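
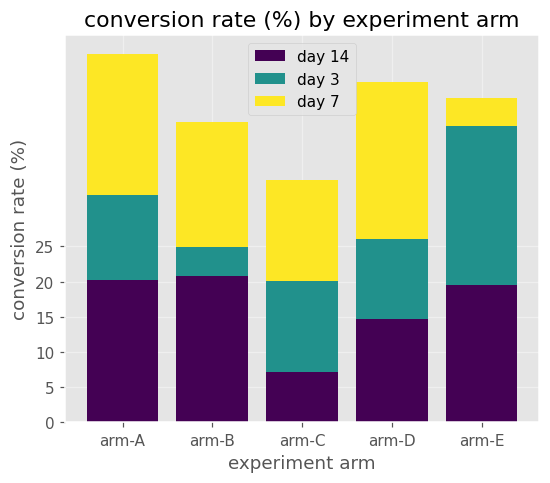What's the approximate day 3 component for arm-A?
day 3 top ≈ 30, bottom ≈ 20; segment ≈ 10.

≈ 10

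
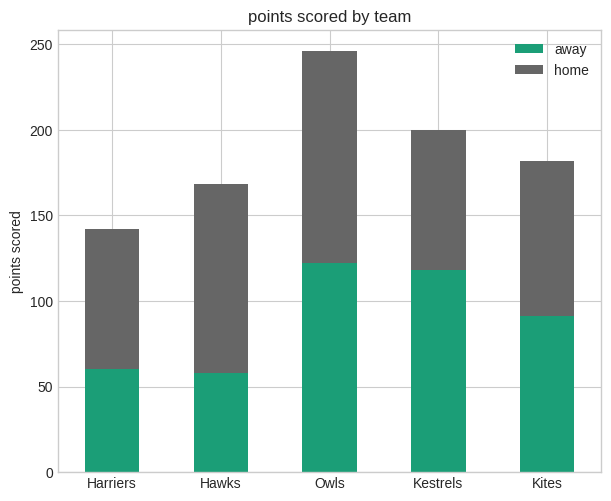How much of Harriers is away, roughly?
≈ 50

away top ≈ 50, bottom ≈ 0; segment ≈ 50.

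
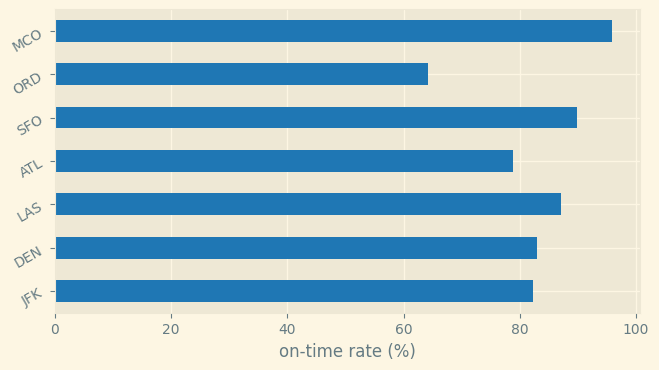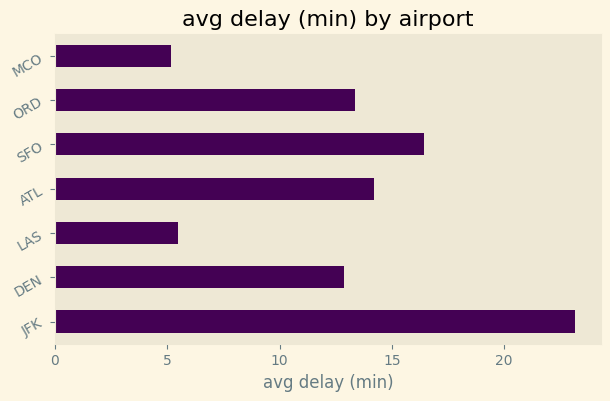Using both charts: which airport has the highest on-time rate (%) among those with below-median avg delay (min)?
MCO

Chart 2 median avg delay (min) ≈ 15; below-median airports: DEN, LAS, MCO. Among those, MCO has the highest on-time rate (%) (≈ 100).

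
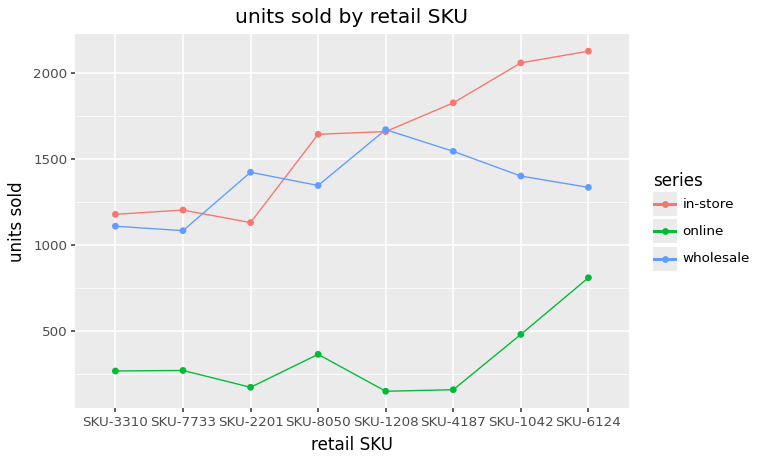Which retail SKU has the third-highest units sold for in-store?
SKU-4187

Top 4 for in-store: SKU-6124 ≈ 2200, SKU-1042 ≈ 2000, SKU-4187 ≈ 1800, SKU-1208 ≈ 1600.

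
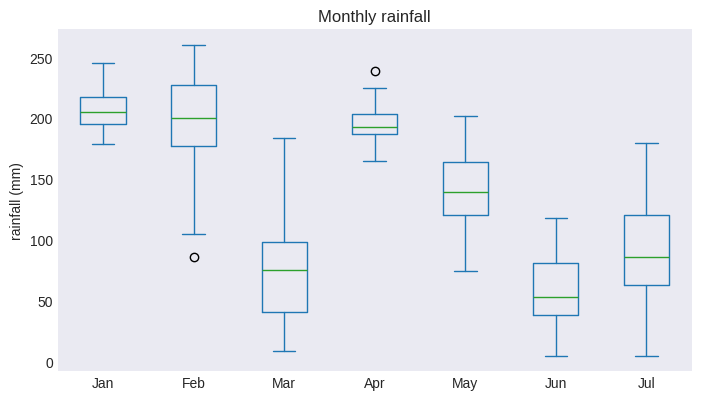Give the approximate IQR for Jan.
Q3 ≈ 220, Q1 ≈ 200; IQR ≈ 20.

≈ 20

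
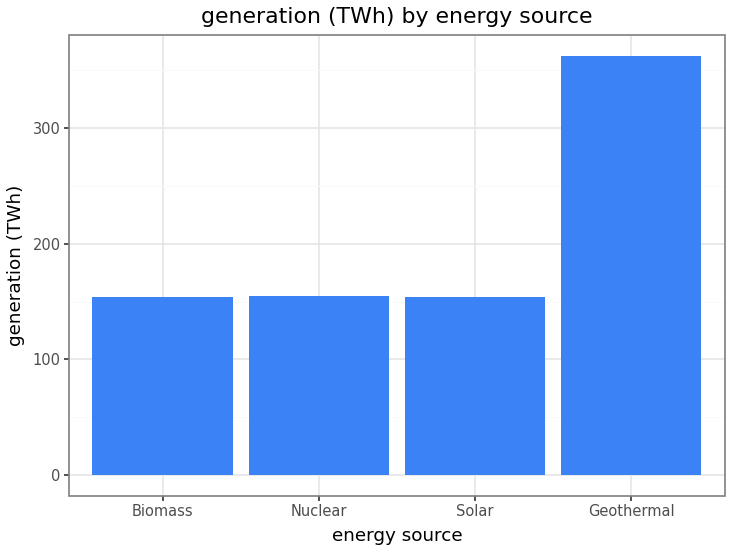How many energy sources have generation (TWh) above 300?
1

Above 300: Geothermal.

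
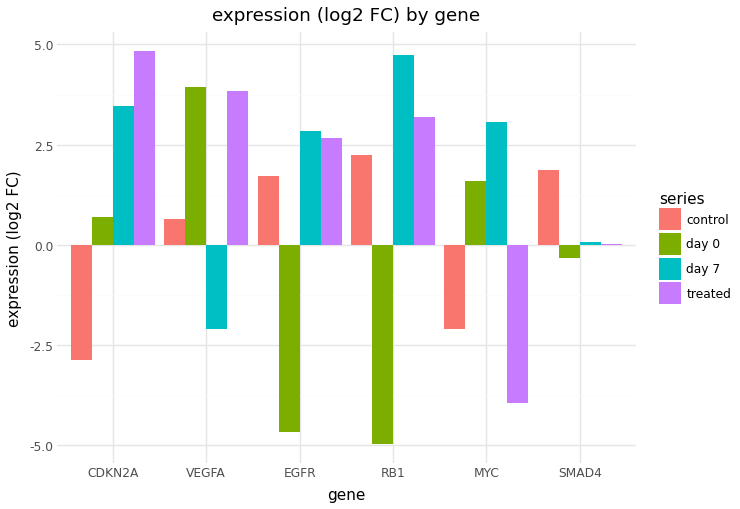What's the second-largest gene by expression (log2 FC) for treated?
VEGFA

Top 3 for treated: CDKN2A ≈ 5, VEGFA ≈ 4, RB1 ≈ 3.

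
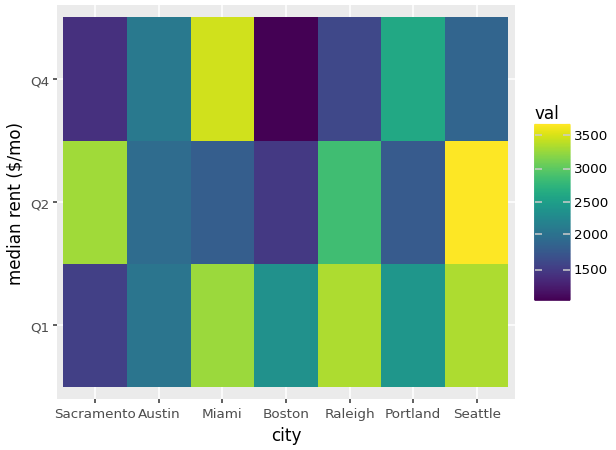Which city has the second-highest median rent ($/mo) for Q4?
Portland

Top 3 for Q4: Miami ≈ 3500, Portland ≈ 2500, Austin ≈ 2000.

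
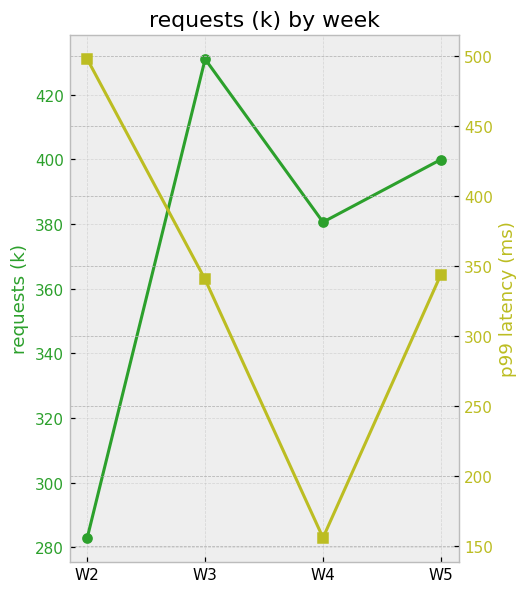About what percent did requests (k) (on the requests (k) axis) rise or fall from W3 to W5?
≈ -9.1%

W3 ≈ 440, W5 ≈ 400; (400 − 440) / 440 ≈ -9.1%.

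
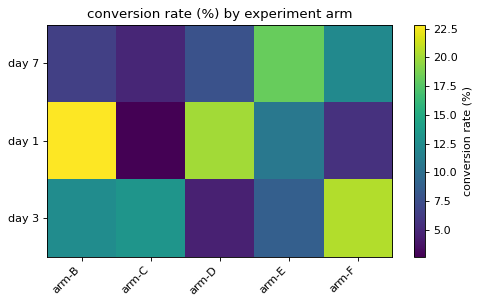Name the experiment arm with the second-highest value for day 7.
Top 3 for day 7: arm-E ≈ 18, arm-F ≈ 12, arm-D ≈ 8.

arm-F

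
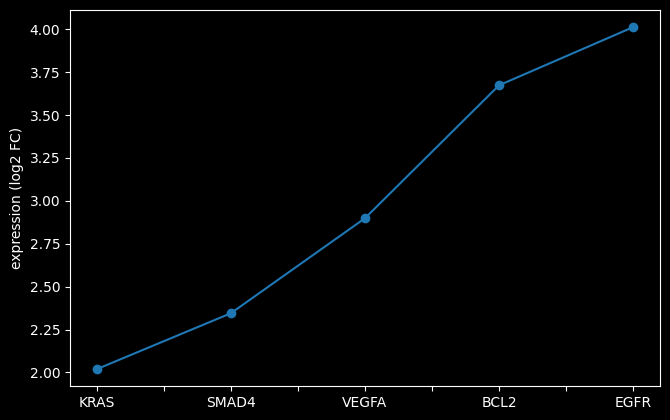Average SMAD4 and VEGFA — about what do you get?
(2.4 + 2.8) / 2 ≈ 2.6.

≈ 2.6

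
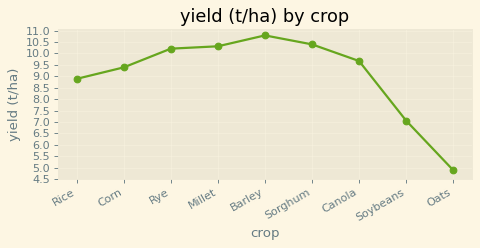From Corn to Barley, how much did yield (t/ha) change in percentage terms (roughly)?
Corn ≈ 9.5, Barley ≈ 11.0; (11.0 − 9.5) / 9.5 ≈ +15.8%.

≈ +15.8%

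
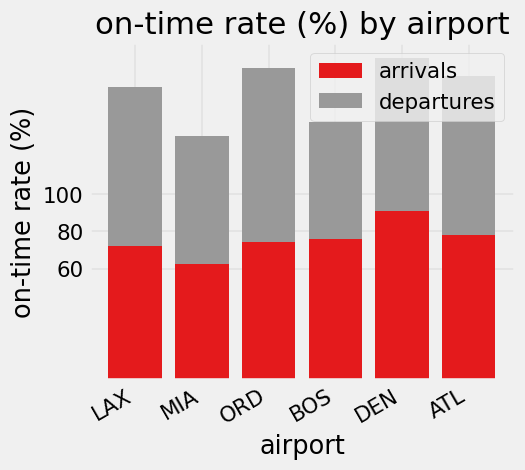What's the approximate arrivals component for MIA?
arrivals top ≈ 60, bottom ≈ 0; segment ≈ 60.

≈ 60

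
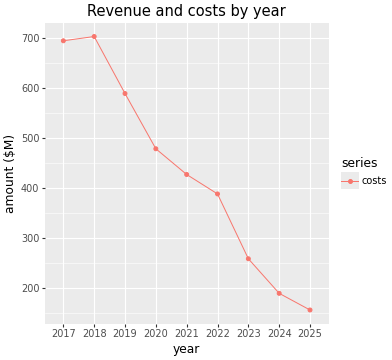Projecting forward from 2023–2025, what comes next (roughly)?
≈ 100

Last three: 250, 200, 150 → slope ≈ -50/step → next ≈ 100.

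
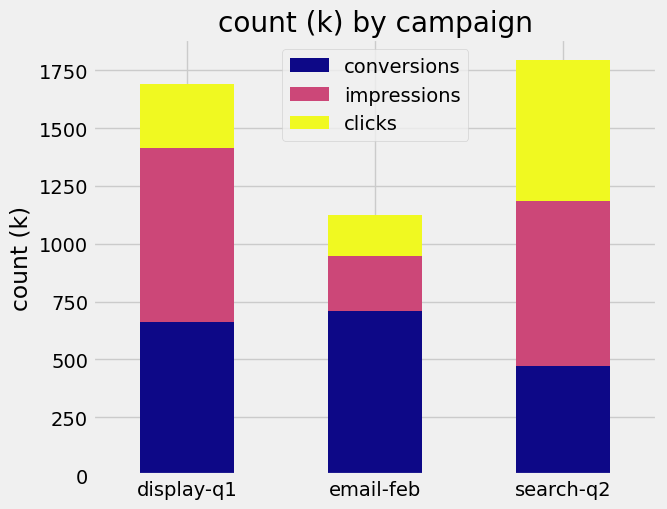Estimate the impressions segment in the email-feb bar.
impressions top ≈ 1000, bottom ≈ 800; segment ≈ 200.

≈ 200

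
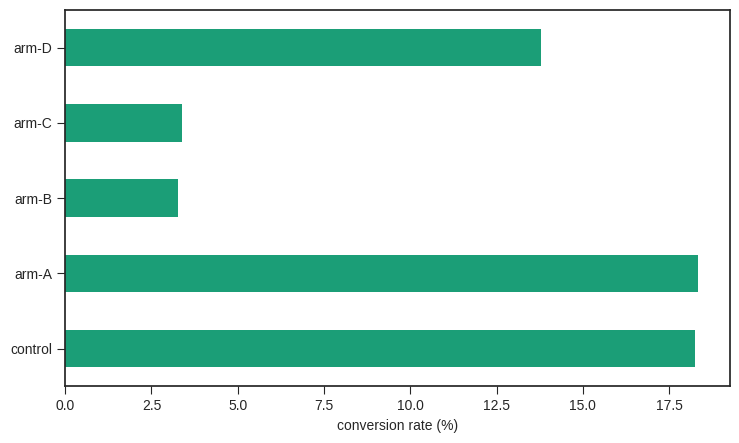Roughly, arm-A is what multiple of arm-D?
≈ 1.29×

arm-A ≈ 18, arm-D ≈ 14; 18/14 ≈ 1.29.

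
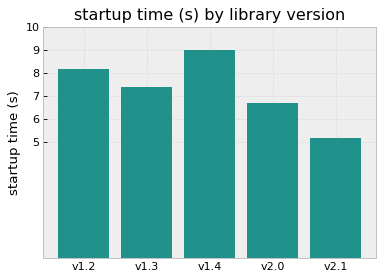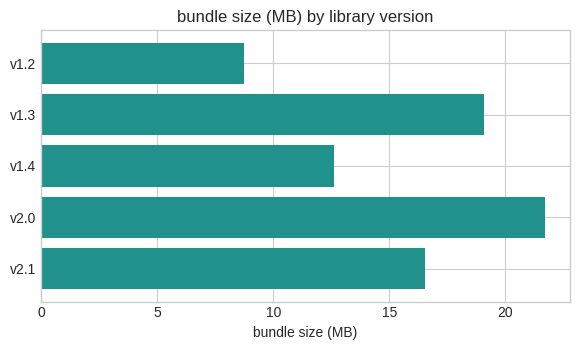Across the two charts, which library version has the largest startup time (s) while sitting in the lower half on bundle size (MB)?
Chart 2 median bundle size (MB) ≈ 16; below-median library versions: v1.2, v1.4. Among those, v1.4 has the highest startup time (s) (≈ 9).

v1.4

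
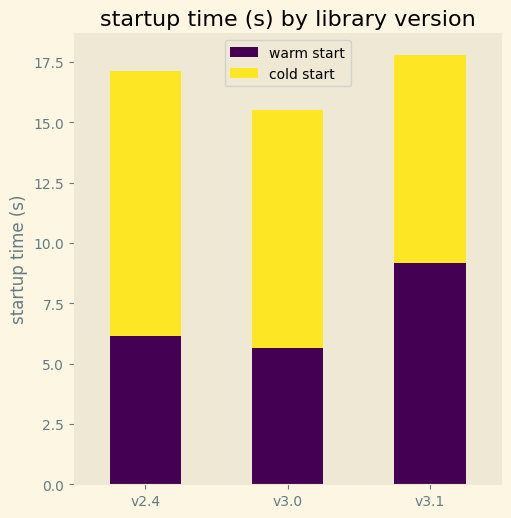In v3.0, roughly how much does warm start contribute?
≈ 6

warm start top ≈ 6, bottom ≈ 0; segment ≈ 6.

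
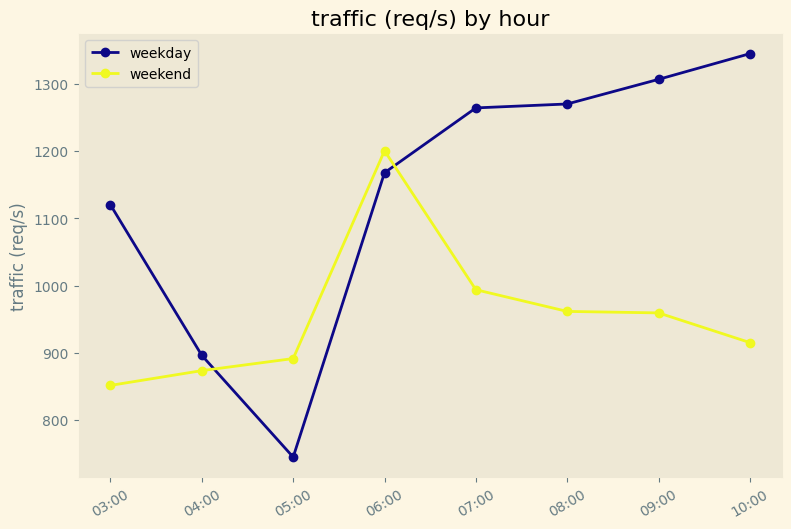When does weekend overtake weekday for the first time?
04:00: weekend ≈ 900 vs weekday ≈ 900 (not yet); 05:00: weekend ≈ 900 vs weekday ≈ 700 (first crossover).

05:00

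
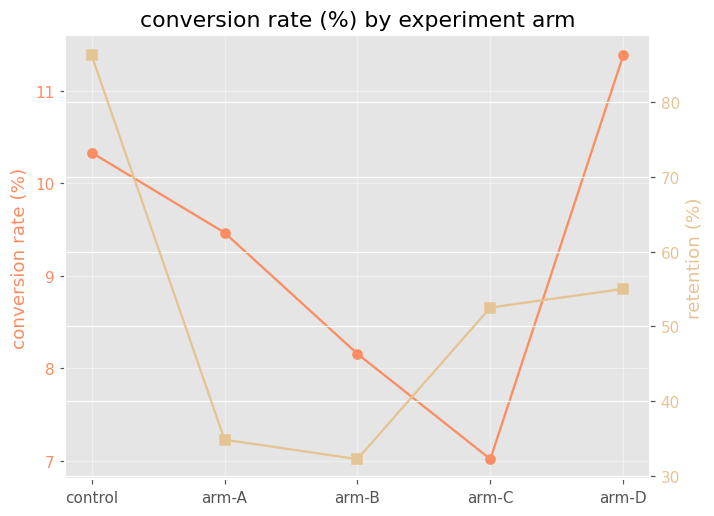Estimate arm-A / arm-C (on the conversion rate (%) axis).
≈ 1.36×

arm-A ≈ 9.5, arm-C ≈ 7.0; 9.5/7.0 ≈ 1.36.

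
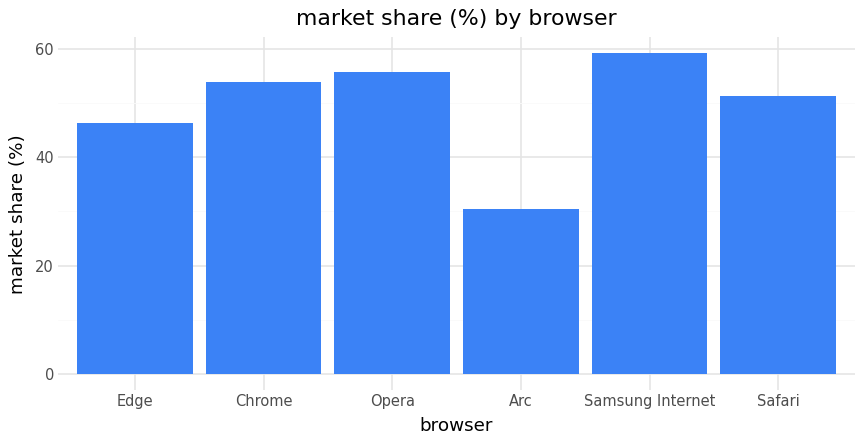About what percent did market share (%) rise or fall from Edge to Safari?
Edge ≈ 45, Safari ≈ 50; (50 − 45) / 45 ≈ +11.1%.

≈ +11.1%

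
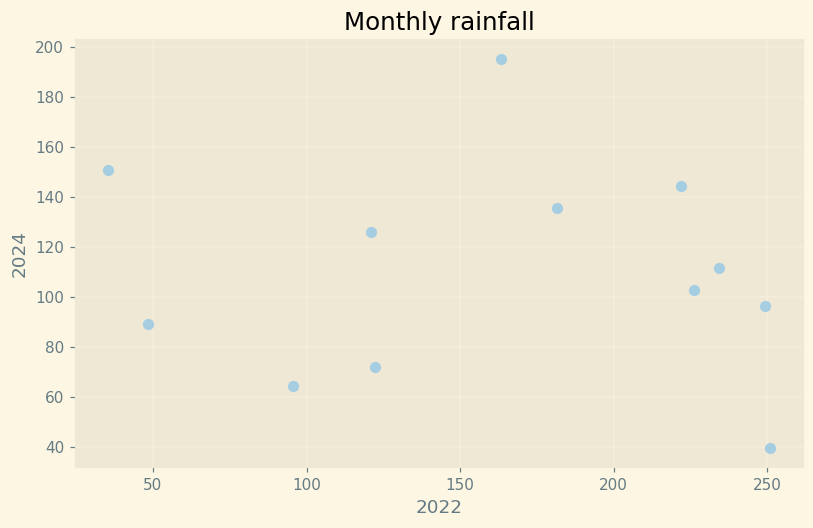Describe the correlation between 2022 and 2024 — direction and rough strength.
no clear correlation

Points are roughly uncorrelated; weak (|r| ≈ 0.1).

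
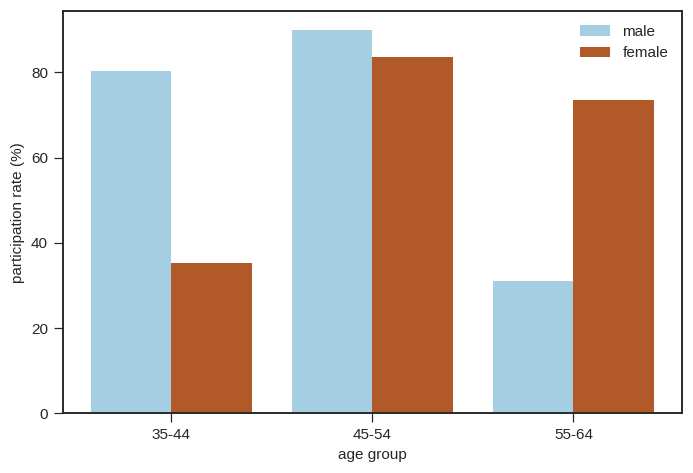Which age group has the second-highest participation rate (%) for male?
35-44

Top 3 for male: 45-54 ≈ 90, 35-44 ≈ 80, 55-64 ≈ 30.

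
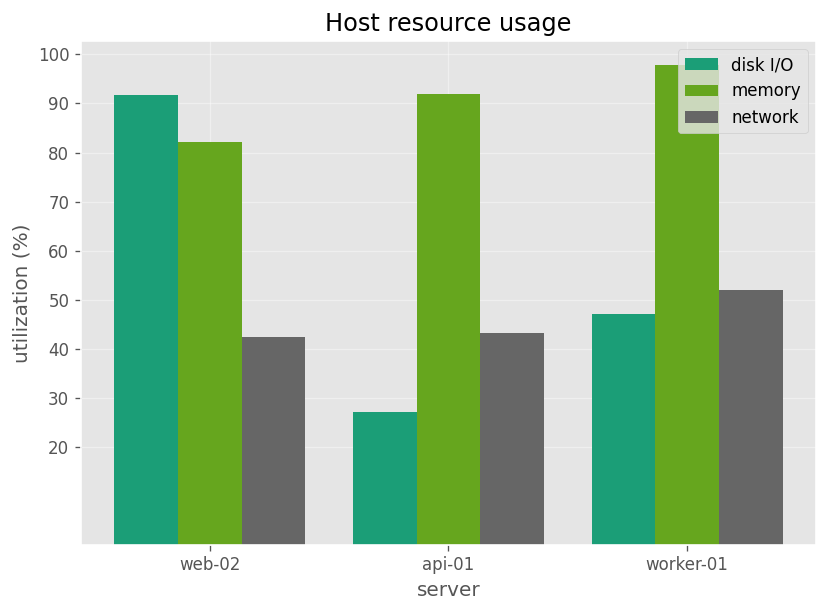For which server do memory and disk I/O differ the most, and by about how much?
api-01: memory ≈ 90, disk I/O ≈ 30 → gap ≈ 60. Next-largest (worker-01) is only ≈ 50.

api-01, ≈ 60 %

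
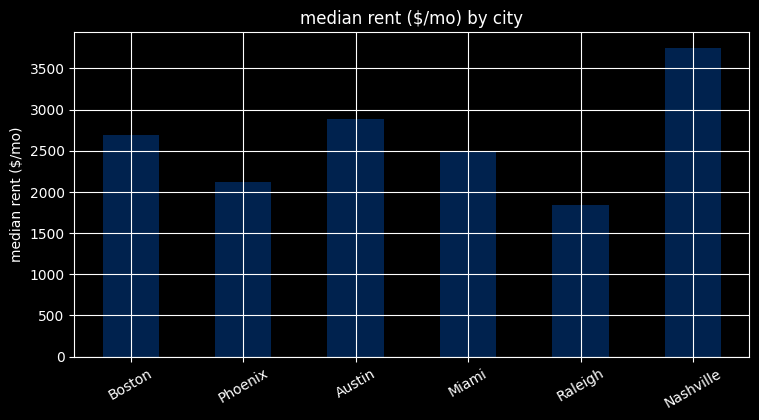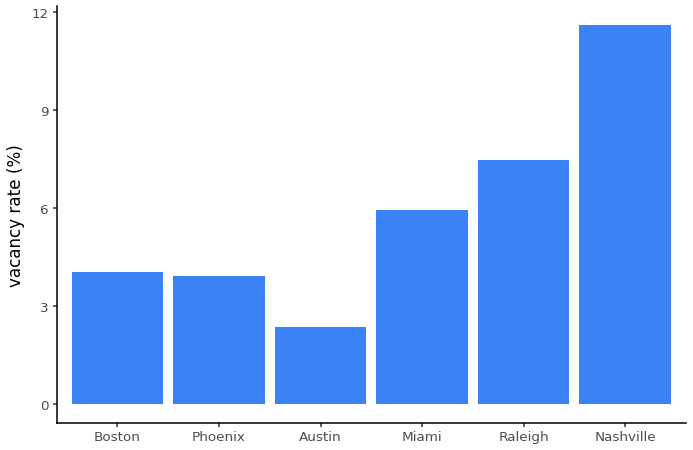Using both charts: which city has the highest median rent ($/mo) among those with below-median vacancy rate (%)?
Chart 2 median vacancy rate (%) ≈ 4; below-median cities: Boston, Phoenix, Austin. Among those, Austin has the highest median rent ($/mo) (≈ 3000).

Austin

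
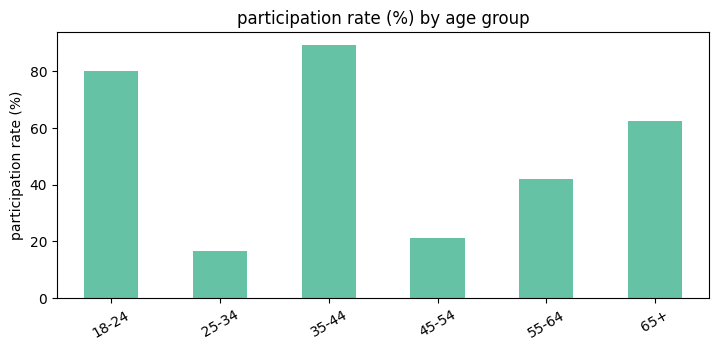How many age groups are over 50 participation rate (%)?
Above 50: 18-24, 35-44, 65+.

3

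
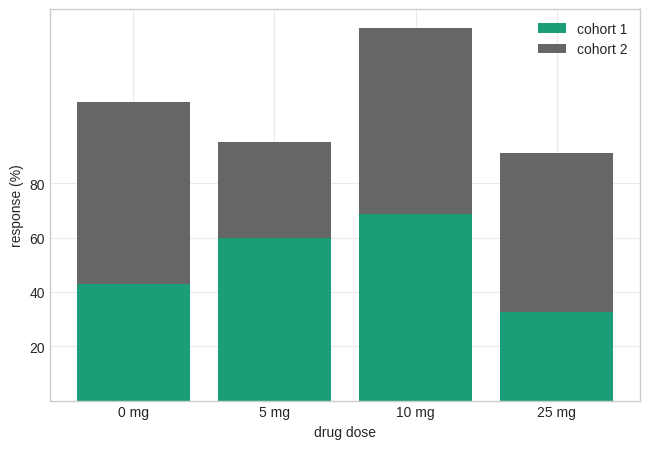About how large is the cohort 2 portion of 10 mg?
cohort 2 top ≈ 140, bottom ≈ 60; segment ≈ 80.

≈ 80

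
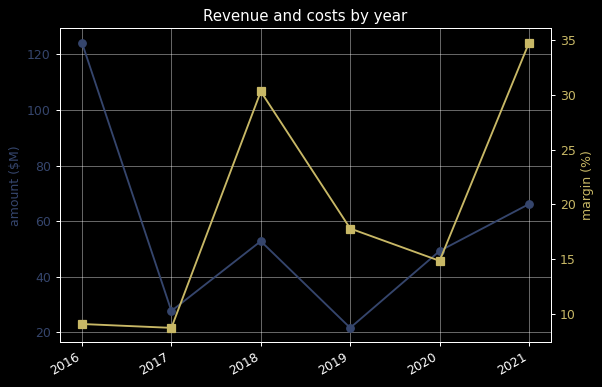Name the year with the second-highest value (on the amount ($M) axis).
Top 3 (on the amount ($M) axis): 2016 ≈ 120, 2021 ≈ 70, 2018 ≈ 50.

2021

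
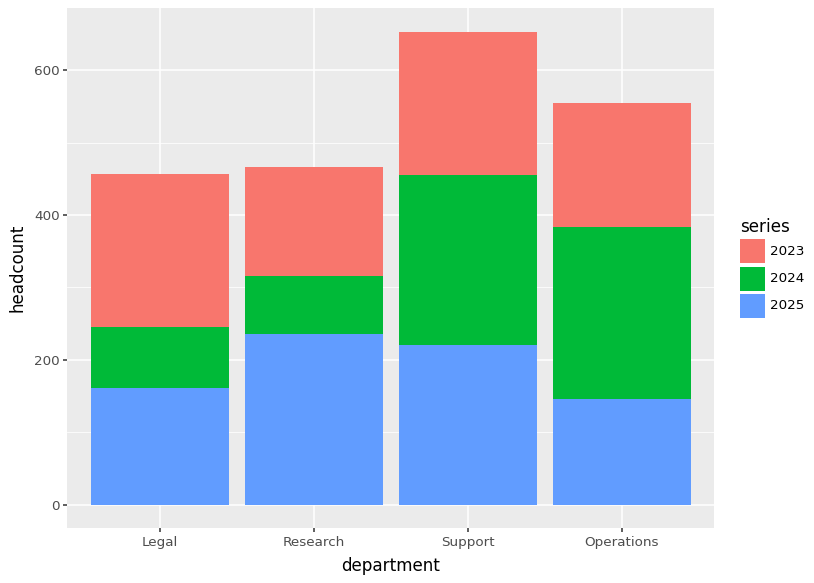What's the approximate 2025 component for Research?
2025 top ≈ 200, bottom ≈ 0; segment ≈ 200.

≈ 200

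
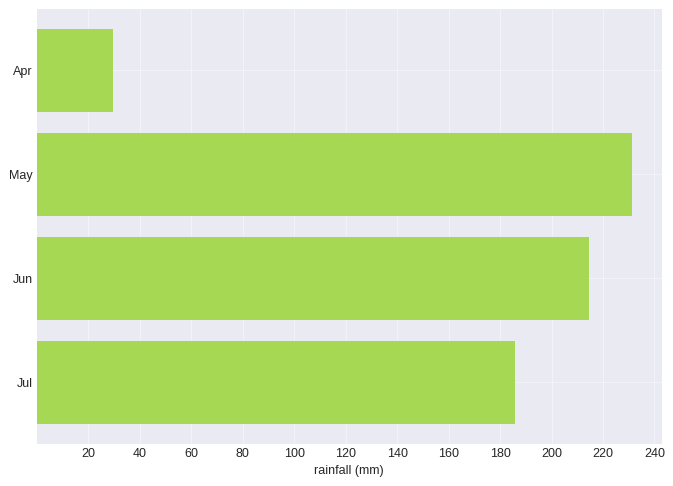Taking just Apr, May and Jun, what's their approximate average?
(20 + 240 + 220) / 3 ≈ 160.

≈ 160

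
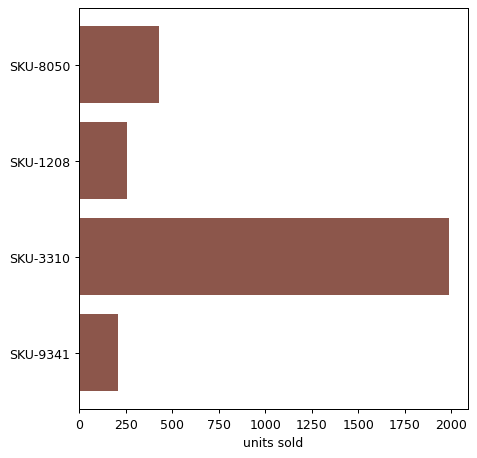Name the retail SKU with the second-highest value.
Top 3: SKU-3310 ≈ 2000, SKU-8050 ≈ 400, SKU-1208 ≈ 200.

SKU-8050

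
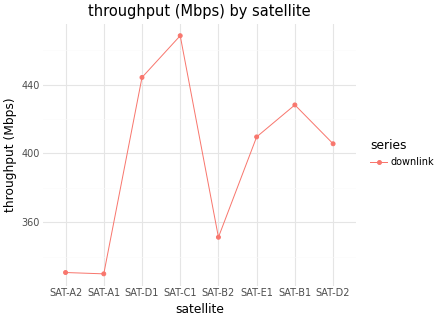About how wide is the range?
≈ 140

Max SAT-C1 ≈ 460, min SAT-A1 ≈ 320; range ≈ 140.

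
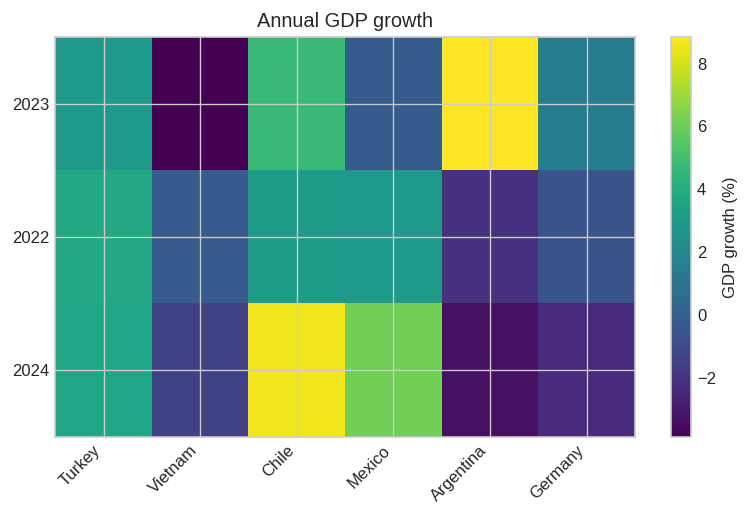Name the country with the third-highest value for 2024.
Turkey

Top 4 for 2024: Chile ≈ 8, Mexico ≈ 6, Turkey ≈ 4, Vietnam ≈ -2.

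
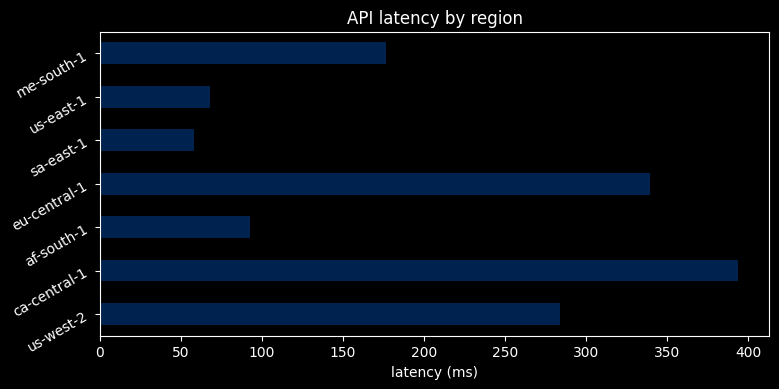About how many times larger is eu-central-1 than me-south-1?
≈ 1.75×

eu-central-1 ≈ 350, me-south-1 ≈ 200; 350/200 ≈ 1.75.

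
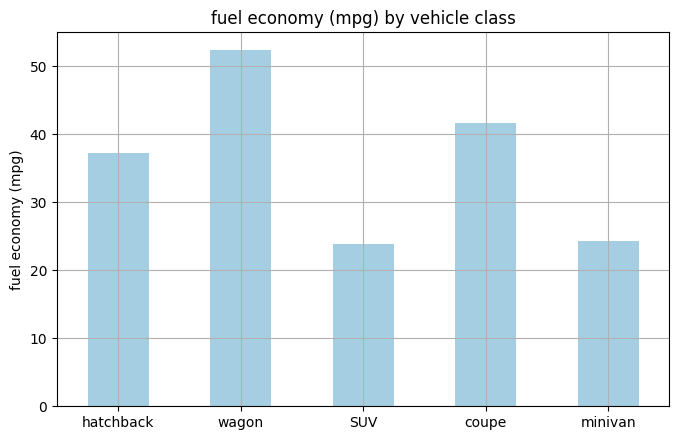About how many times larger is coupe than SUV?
≈ 1.6×

coupe ≈ 40, SUV ≈ 25; 40/25 ≈ 1.6.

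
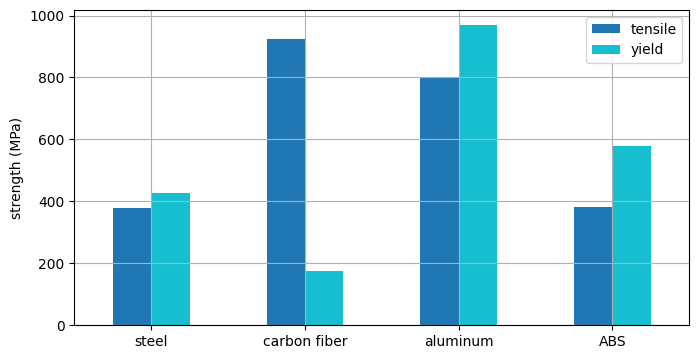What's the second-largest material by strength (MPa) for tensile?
aluminum

Top 3 for tensile: carbon fiber ≈ 900, aluminum ≈ 800, ABS ≈ 400.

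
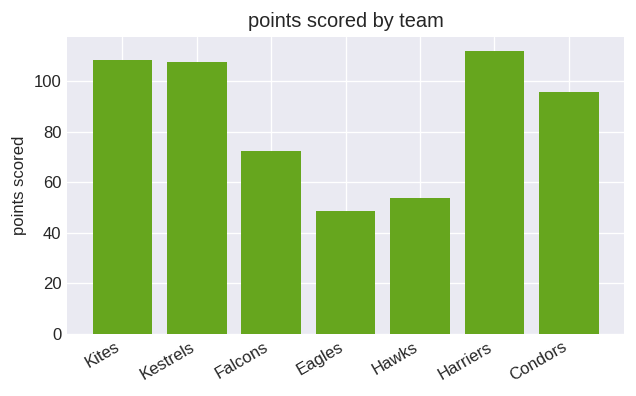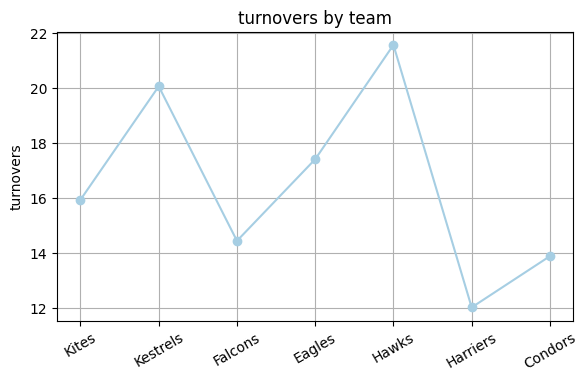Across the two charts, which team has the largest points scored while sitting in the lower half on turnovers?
Harriers

Chart 2 median turnovers ≈ 16; below-median teams: Falcons, Harriers, Condors. Among those, Harriers has the highest points scored (≈ 120).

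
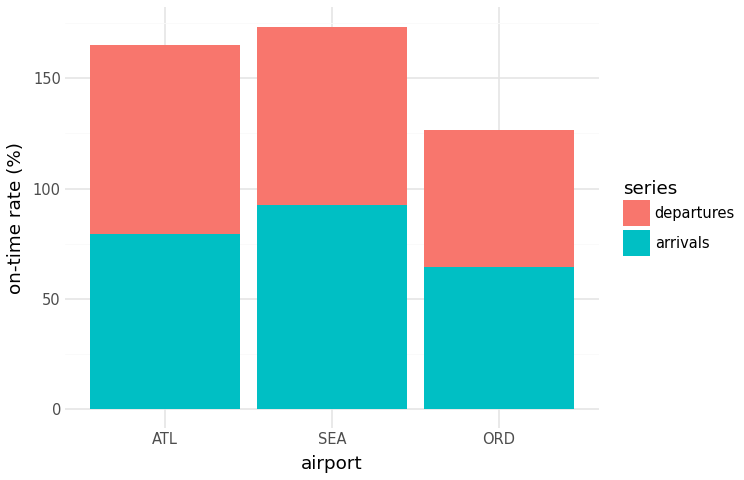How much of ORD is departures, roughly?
departures top ≈ 120, bottom ≈ 60; segment ≈ 60.

≈ 60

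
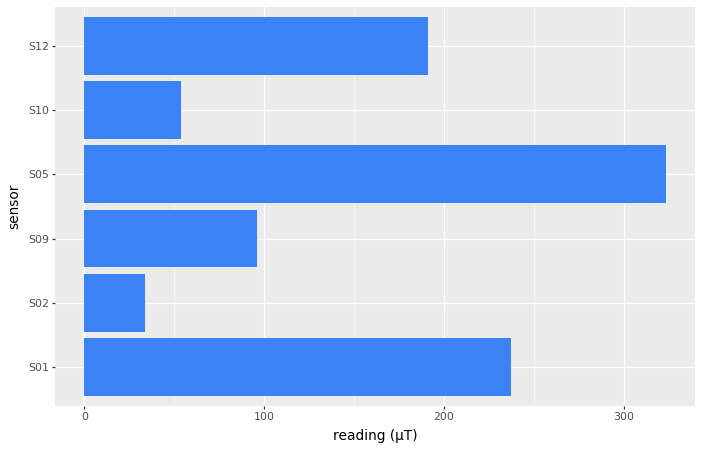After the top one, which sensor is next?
Top 3: S05 ≈ 300, S01 ≈ 250, S12 ≈ 200.

S01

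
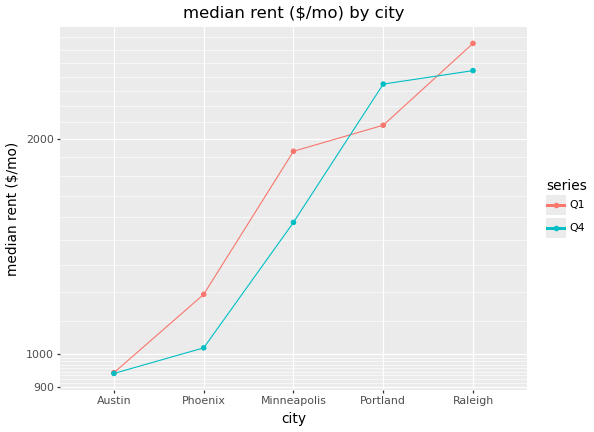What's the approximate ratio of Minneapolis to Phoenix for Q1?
≈ 1.67×

Minneapolis ≈ 2000, Phoenix ≈ 1200; 2000/1200 ≈ 1.67.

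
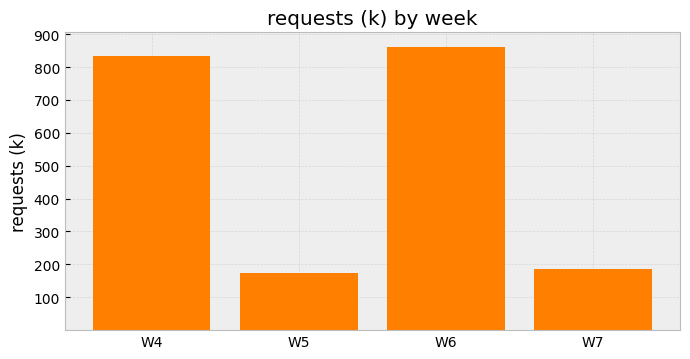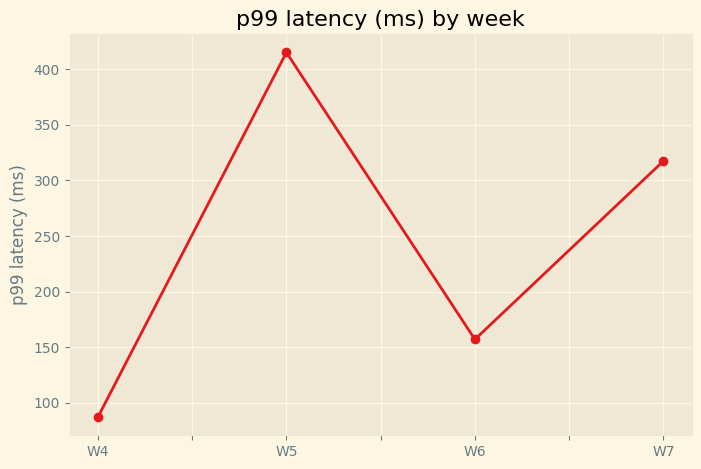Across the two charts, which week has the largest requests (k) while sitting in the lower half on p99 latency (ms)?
W6

Chart 2 median p99 latency (ms) ≈ 250; below-median weeks: W4, W6. Among those, W6 has the highest requests (k) (≈ 900).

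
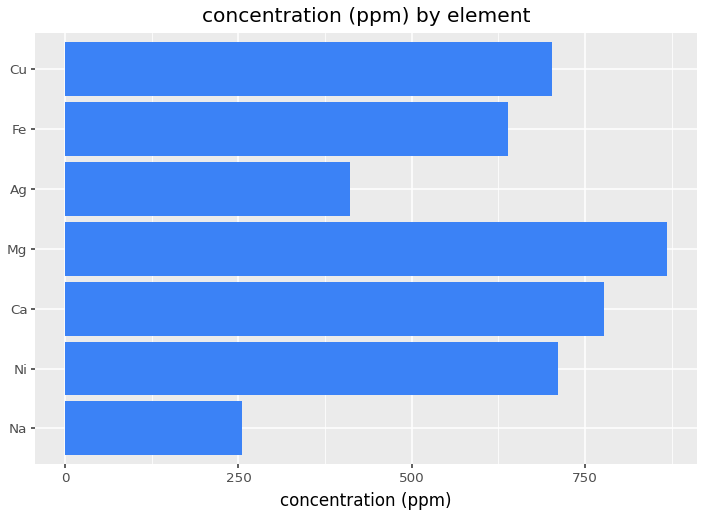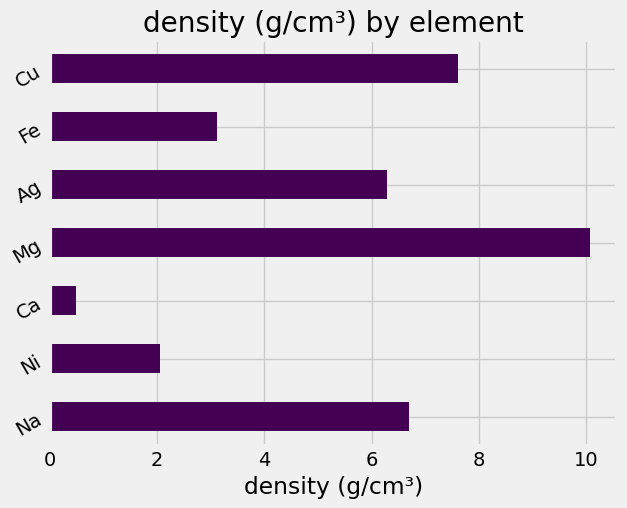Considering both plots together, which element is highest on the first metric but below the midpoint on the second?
Chart 2 median density (g/cm³) ≈ 6; below-median elements: Ni, Ca, Fe. Among those, Ca has the highest concentration (ppm) (≈ 800).

Ca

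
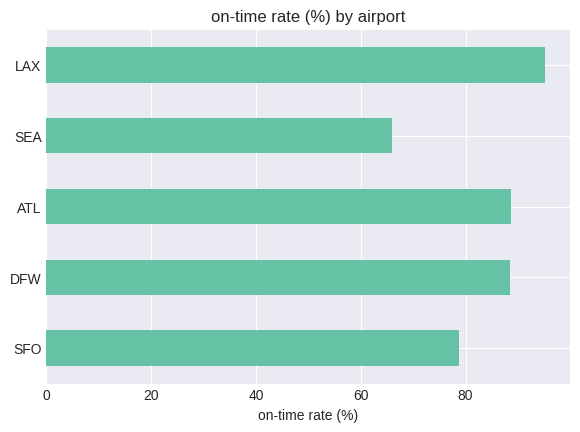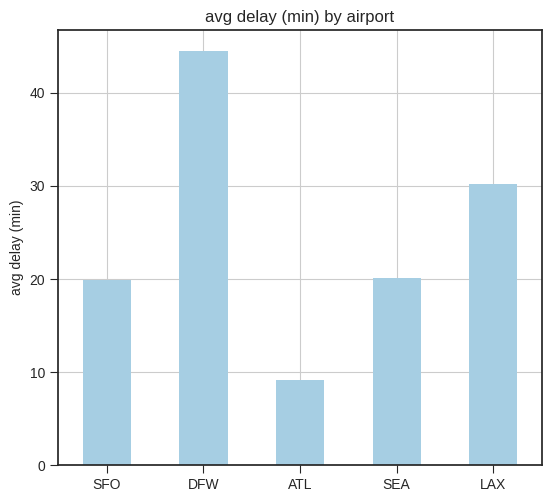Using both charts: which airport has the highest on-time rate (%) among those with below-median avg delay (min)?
ATL

Chart 2 median avg delay (min) ≈ 20; below-median airports: SFO, ATL. Among those, ATL has the highest on-time rate (%) (≈ 90).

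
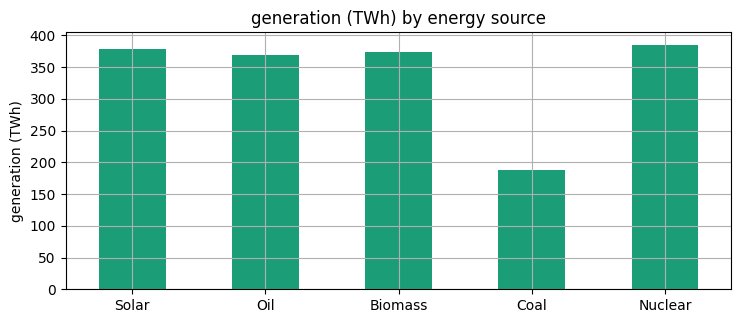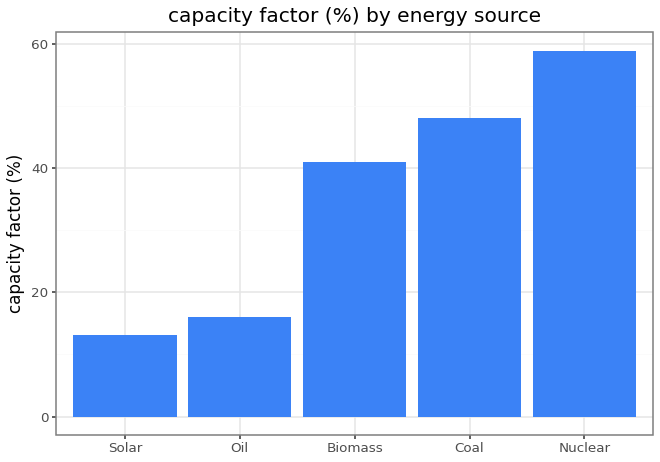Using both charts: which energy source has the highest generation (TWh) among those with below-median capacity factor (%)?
Solar

Chart 2 median capacity factor (%) ≈ 40; below-median energy sources: Solar, Oil. Among those, Solar has the highest generation (TWh) (≈ 400).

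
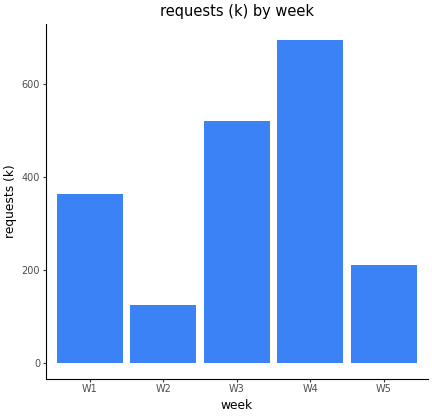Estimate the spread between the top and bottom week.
≈ 600

Max W4 ≈ 700, min W2 ≈ 100; range ≈ 600.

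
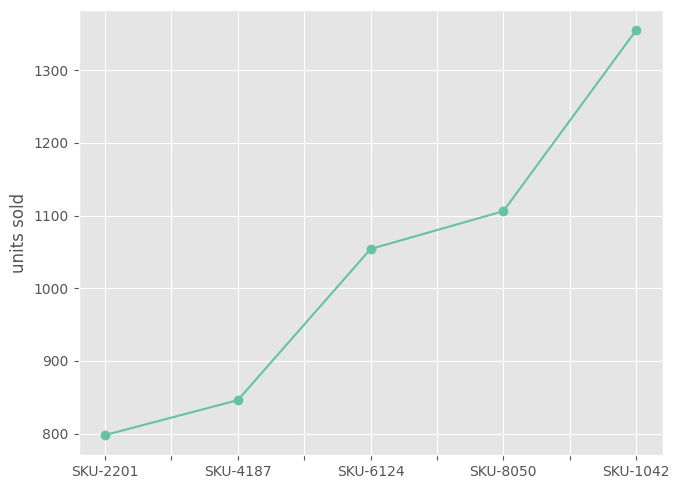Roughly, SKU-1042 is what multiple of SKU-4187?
≈ 1.59×

SKU-1042 ≈ 1350, SKU-4187 ≈ 850; 1350/850 ≈ 1.59.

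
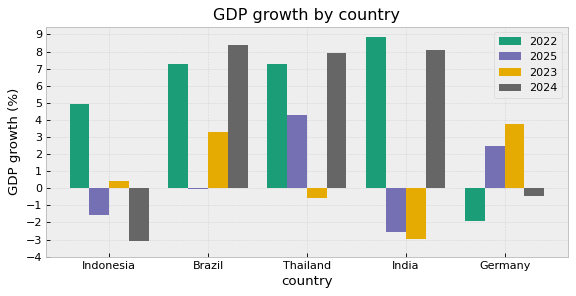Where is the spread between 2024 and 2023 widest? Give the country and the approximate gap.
India, ≈ 11 %

India: 2024 ≈ 8, 2023 ≈ -3 → gap ≈ 11. Next-largest (Thailand) is only ≈ 9.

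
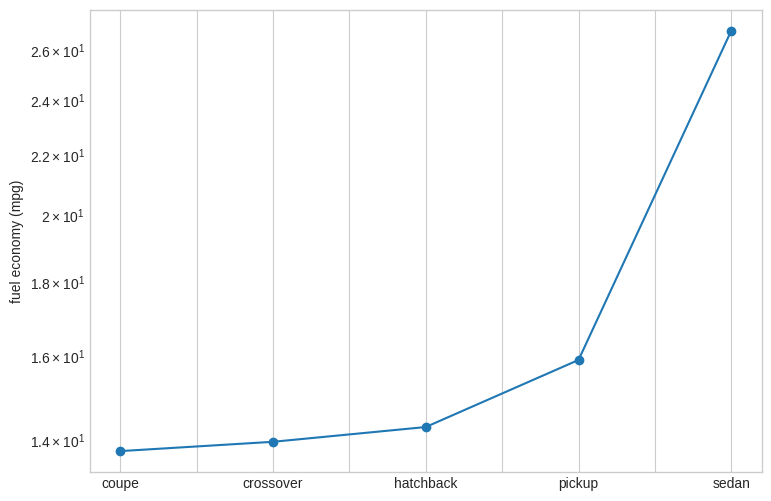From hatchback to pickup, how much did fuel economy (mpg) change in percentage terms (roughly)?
hatchback ≈ 14, pickup ≈ 16; (16 − 14) / 14 ≈ +14.3%.

≈ +14.3%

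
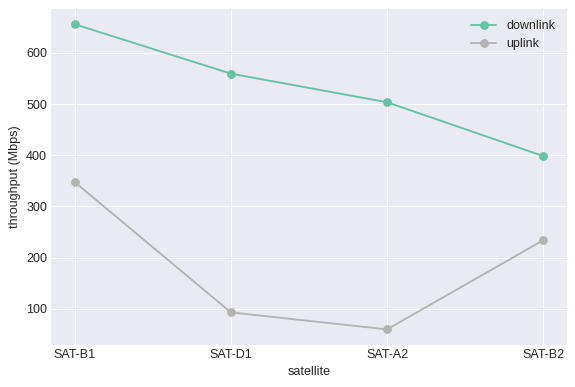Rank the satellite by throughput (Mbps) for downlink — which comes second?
SAT-D1

Top 3 for downlink: SAT-B1 ≈ 650, SAT-D1 ≈ 550, SAT-A2 ≈ 500.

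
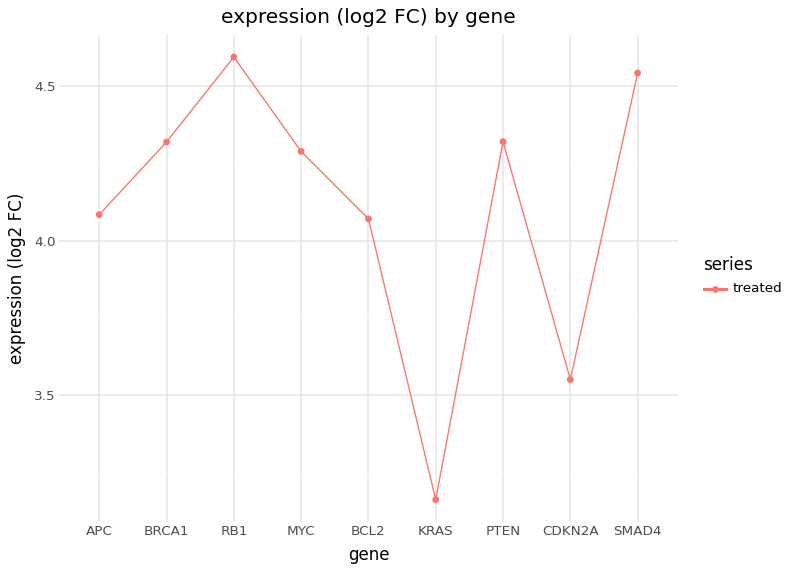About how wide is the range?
Max RB1 ≈ 4.6, min KRAS ≈ 3.2; range ≈ 1.4.

≈ 1.4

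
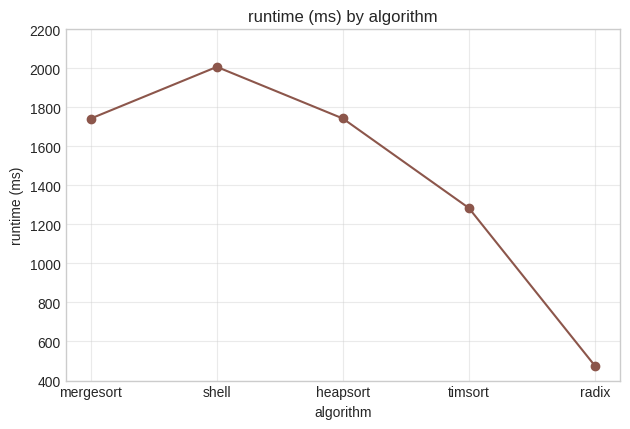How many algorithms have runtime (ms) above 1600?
Above 1600: mergesort, shell, heapsort.

3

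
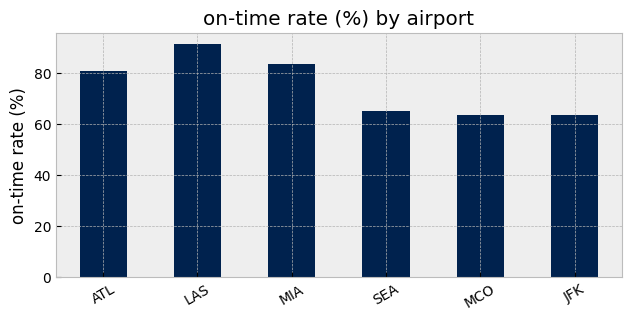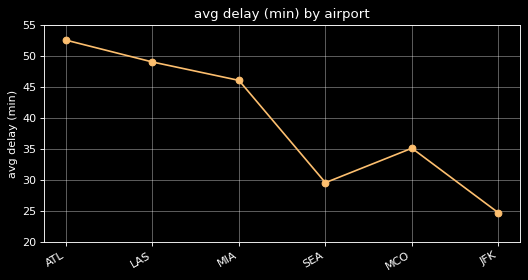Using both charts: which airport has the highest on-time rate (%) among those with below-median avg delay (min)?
SEA

Chart 2 median avg delay (min) ≈ 40; below-median airports: SEA, MCO, JFK. Among those, SEA has the highest on-time rate (%) (≈ 70).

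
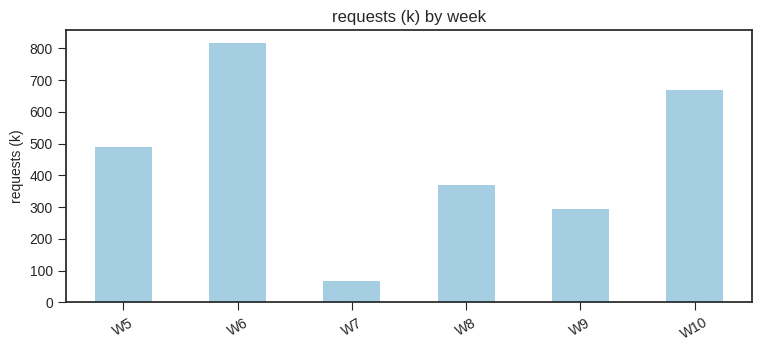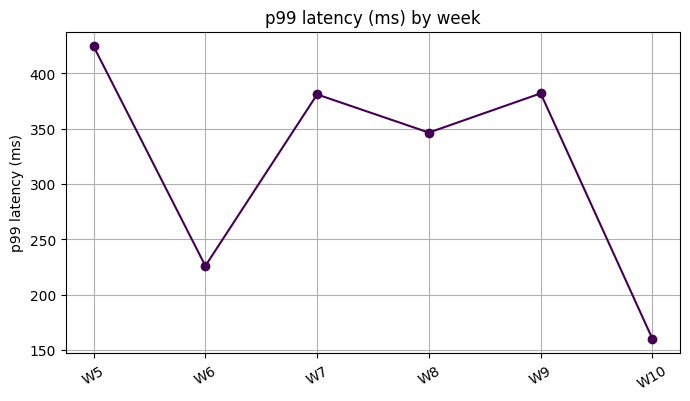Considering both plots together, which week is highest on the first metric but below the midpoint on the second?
W6

Chart 2 median p99 latency (ms) ≈ 350; below-median weeks: W6, W8, W10. Among those, W6 has the highest requests (k) (≈ 800).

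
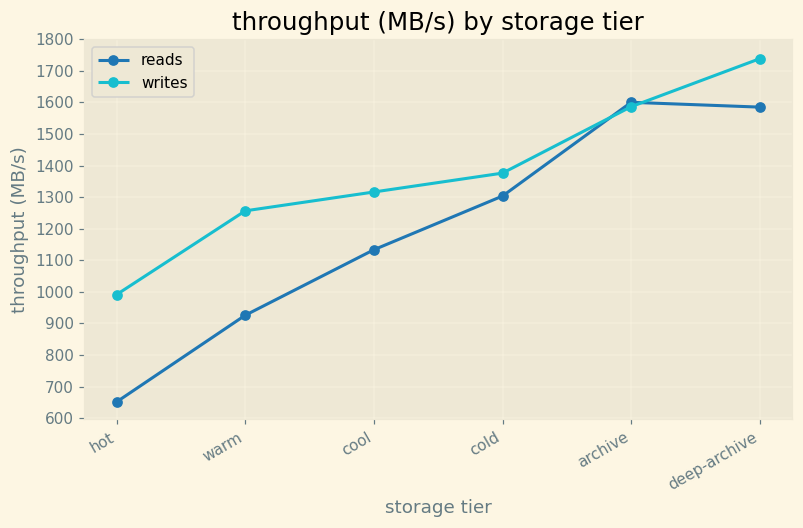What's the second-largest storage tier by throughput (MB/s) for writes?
archive

Top 3 for writes: deep-archive ≈ 1700, archive ≈ 1600, cold ≈ 1400.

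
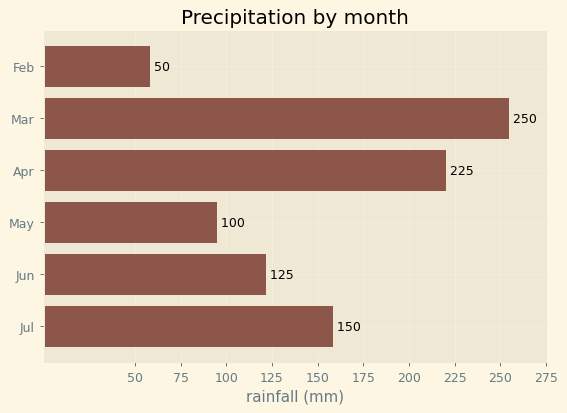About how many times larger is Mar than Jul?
≈ 1.67×

Mar ≈ 250, Jul ≈ 150; 250/150 ≈ 1.67.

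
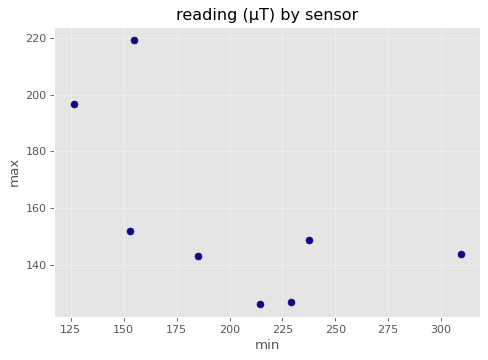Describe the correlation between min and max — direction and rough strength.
Points are negatively correlated; moderate (|r| ≈ 0.6).

negative, moderate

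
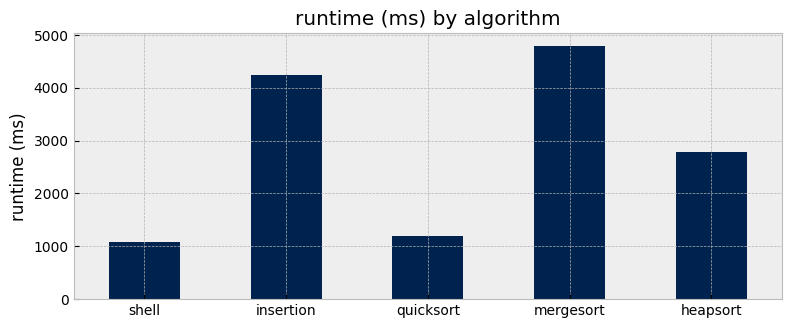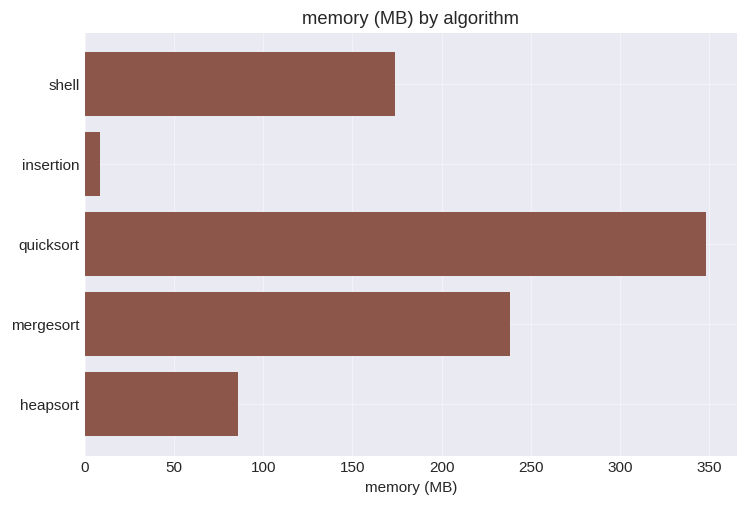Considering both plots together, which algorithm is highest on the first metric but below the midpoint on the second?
insertion

Chart 2 median memory (MB) ≈ 150; below-median algorithms: insertion, heapsort. Among those, insertion has the highest runtime (ms) (≈ 4500).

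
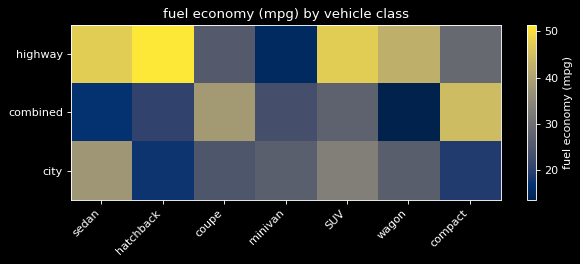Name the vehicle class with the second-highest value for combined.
coupe

Top 3 for combined: compact ≈ 45, coupe ≈ 40, SUV ≈ 25.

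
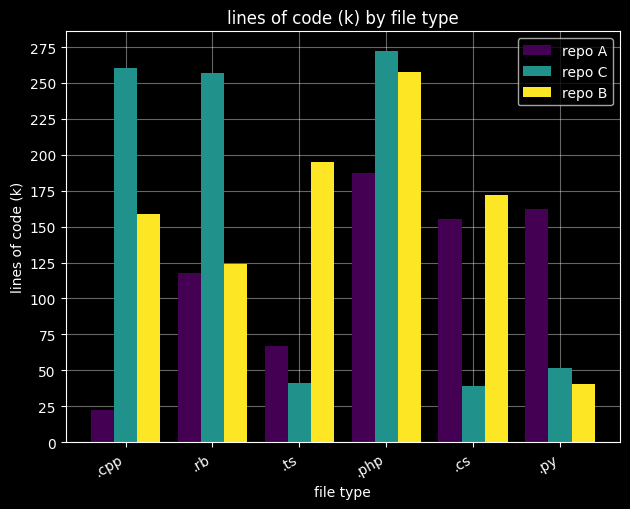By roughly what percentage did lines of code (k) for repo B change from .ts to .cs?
.ts ≈ 200, .cs ≈ 175; (175 − 200) / 200 ≈ -12.5%.

≈ -12.5%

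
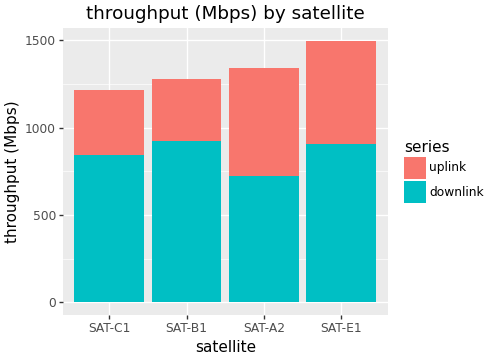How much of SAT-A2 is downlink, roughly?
≈ 800

downlink top ≈ 800, bottom ≈ 0; segment ≈ 800.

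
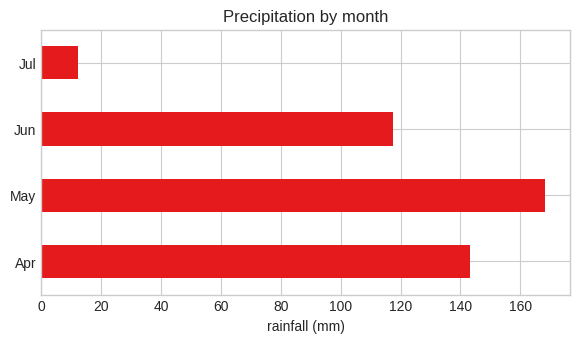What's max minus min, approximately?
Max May ≈ 160, min Jul ≈ 20; range ≈ 140.

≈ 140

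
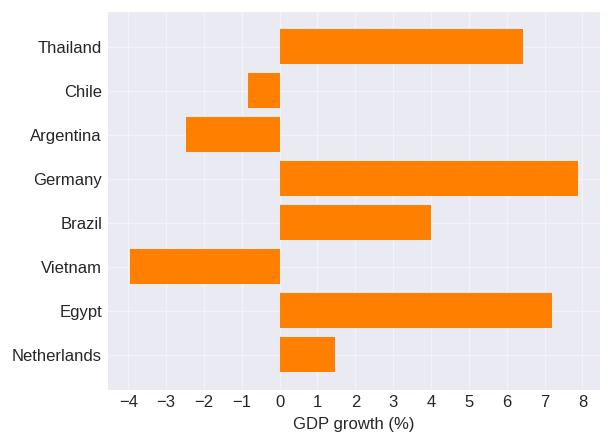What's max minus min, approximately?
Max Germany ≈ 8, min Vietnam ≈ -4; range ≈ 12.

≈ 12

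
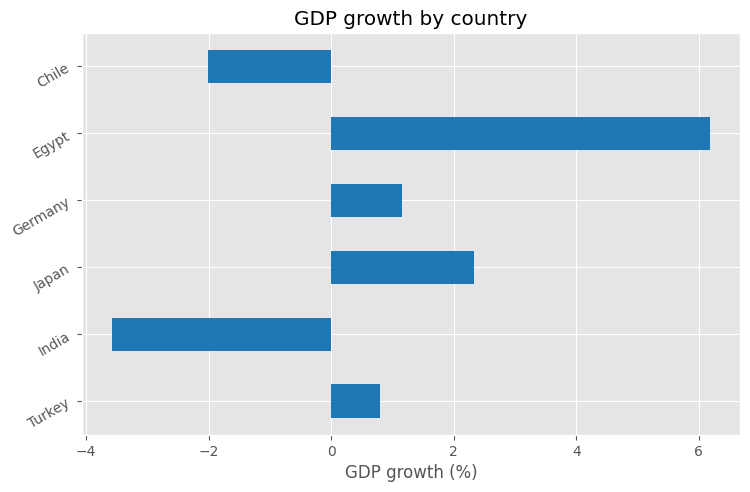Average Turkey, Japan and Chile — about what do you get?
≈ 0

(1 + 2 + -2) / 3 ≈ 0.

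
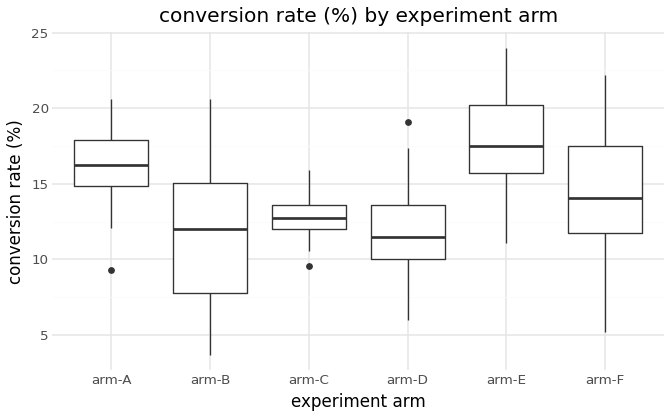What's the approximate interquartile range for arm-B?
≈ 7.0

Q3 ≈ 15.0, Q1 ≈ 8.0; IQR ≈ 7.0.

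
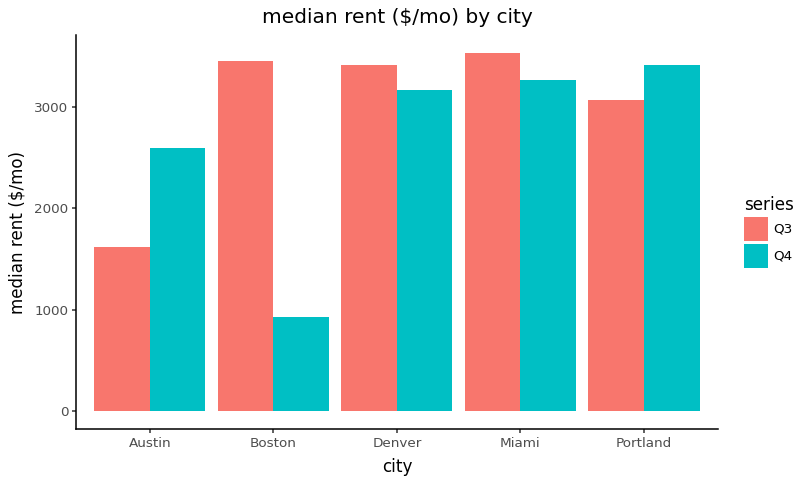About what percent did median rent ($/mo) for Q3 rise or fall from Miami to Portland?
Miami ≈ 3500, Portland ≈ 3000; (3000 − 3500) / 3500 ≈ -14.3%.

≈ -14.3%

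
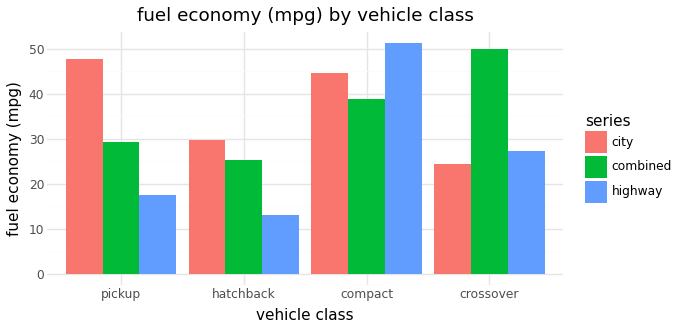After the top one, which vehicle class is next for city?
Top 3 for city: pickup ≈ 50, compact ≈ 45, hatchback ≈ 30.

compact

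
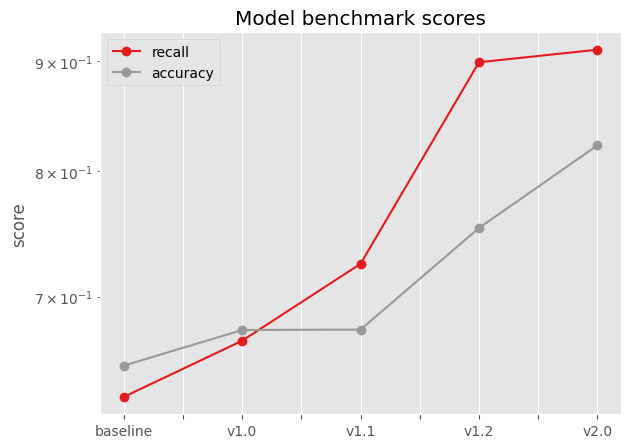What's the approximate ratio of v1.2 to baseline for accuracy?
v1.2 ≈ 0.75, baseline ≈ 0.65; 0.75/0.65 ≈ 1.15.

≈ 1.15×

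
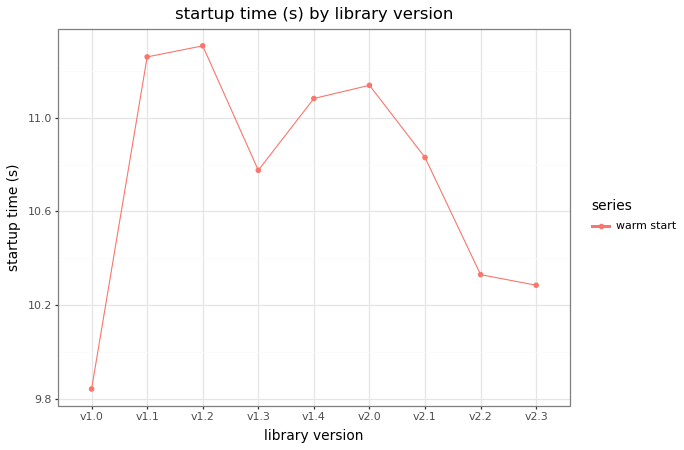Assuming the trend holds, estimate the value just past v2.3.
≈ 9.9

Last three: 10.8, 10.4, 10.2 → slope ≈ -0.3/step → next ≈ 9.9.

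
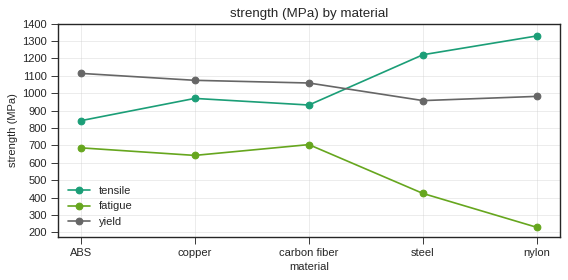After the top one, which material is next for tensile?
steel

Top 3 for tensile: nylon ≈ 1300, steel ≈ 1200, copper ≈ 1000.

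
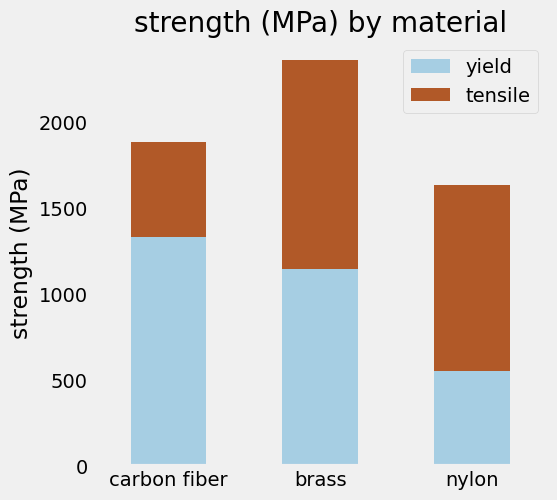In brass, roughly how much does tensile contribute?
≈ 1200

tensile top ≈ 2400, bottom ≈ 1200; segment ≈ 1200.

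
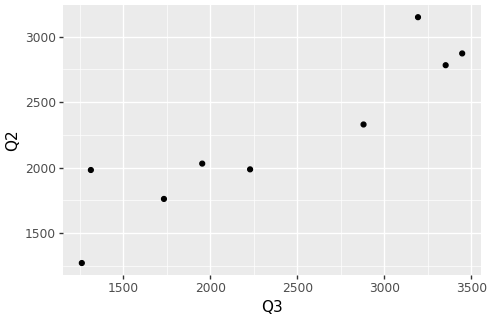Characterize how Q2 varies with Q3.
Points are positively correlated; strong (|r| ≈ 0.9).

positive, strong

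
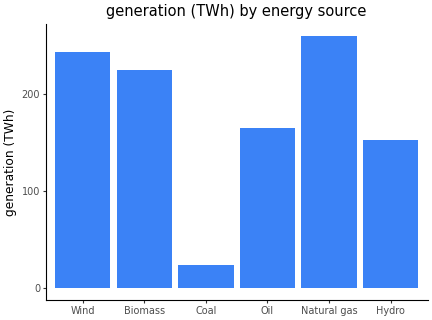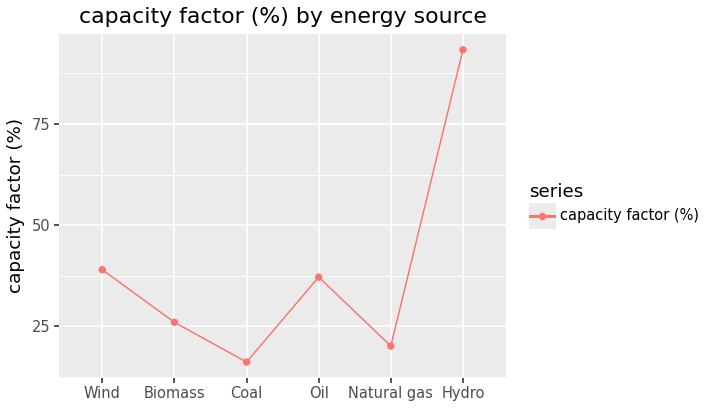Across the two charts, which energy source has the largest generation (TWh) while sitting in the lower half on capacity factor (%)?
Chart 2 median capacity factor (%) ≈ 30; below-median energy sources: Biomass, Coal, Natural gas. Among those, Natural gas has the highest generation (TWh) (≈ 250).

Natural gas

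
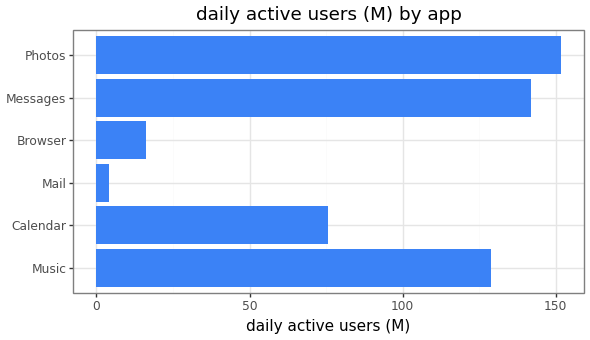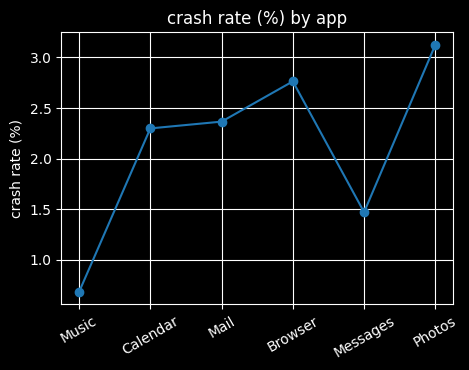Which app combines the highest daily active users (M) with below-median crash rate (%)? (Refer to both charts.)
Messages

Chart 2 median crash rate (%) ≈ 2.5; below-median apps: Music, Calendar, Messages. Among those, Messages has the highest daily active users (M) (≈ 140).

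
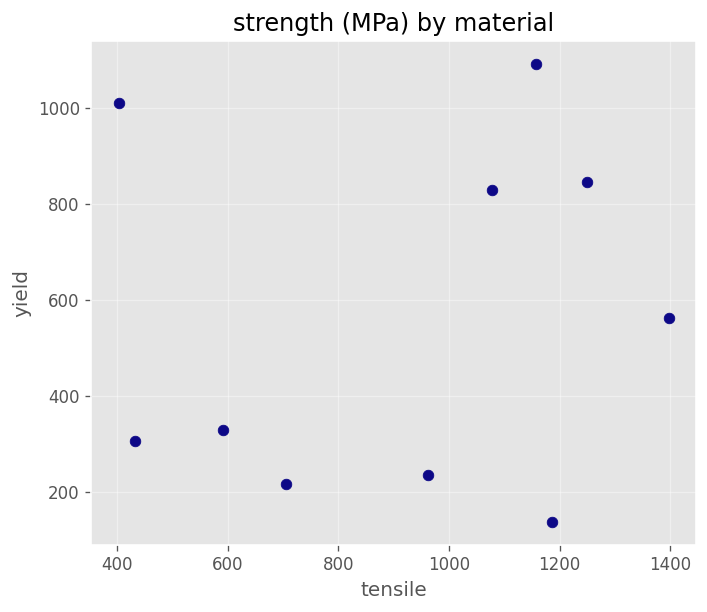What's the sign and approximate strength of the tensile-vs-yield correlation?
no clear correlation

Points are roughly uncorrelated; weak (|r| ≈ 0.2).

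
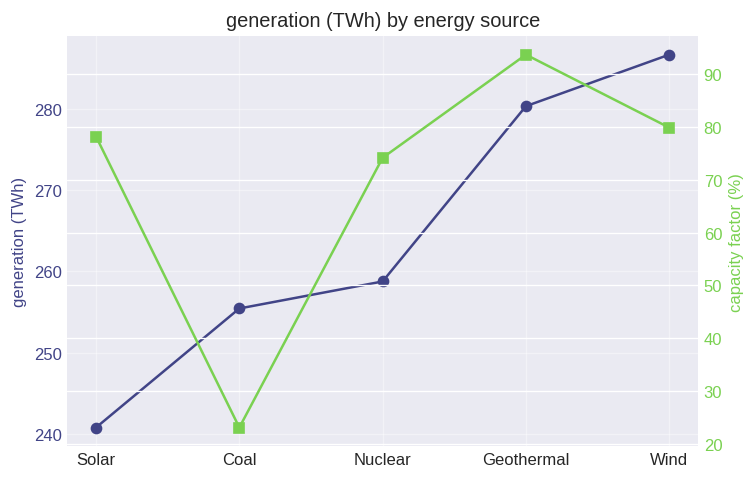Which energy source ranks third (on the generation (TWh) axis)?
Top 4 (on the generation (TWh) axis): Wind ≈ 285, Geothermal ≈ 280, Nuclear ≈ 260, Coal ≈ 255.

Nuclear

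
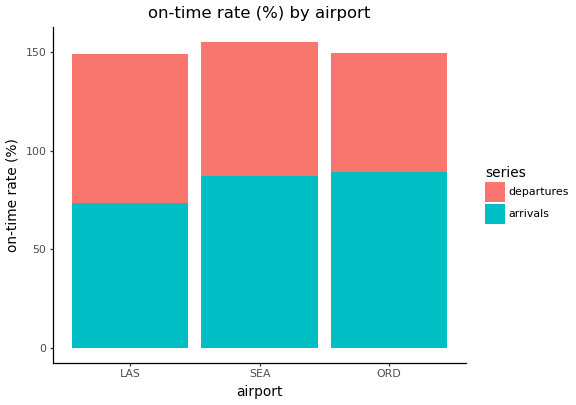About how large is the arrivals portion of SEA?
arrivals top ≈ 80, bottom ≈ 0; segment ≈ 80.

≈ 80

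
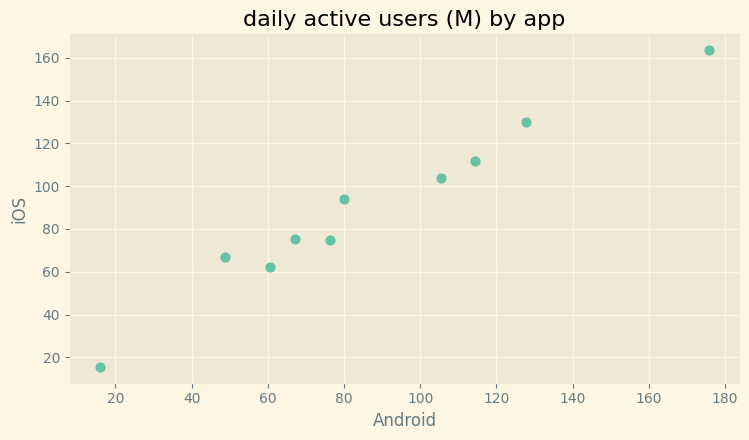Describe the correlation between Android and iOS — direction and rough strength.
positive, strong

Points are positively correlated; strong (|r| ≈ 1.0).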